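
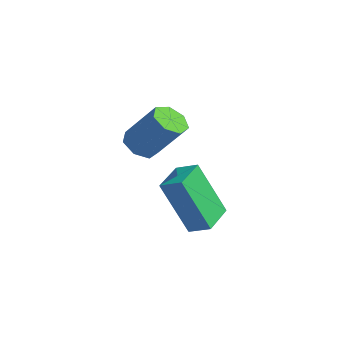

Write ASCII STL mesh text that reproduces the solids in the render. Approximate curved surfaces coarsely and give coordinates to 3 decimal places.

solid 
facet normal -0.606 -0.695 -0.387
outer loop
vertex -1.108 -3.74 -0.973
vertex -2.088 -2.984 -0.797
vertex -0.817 -2.912 -2.913
endloop
endfacet
facet normal 0.784 -0.605 -0.141
outer loop
vertex -0.332 -2.356 -2.603
vertex -1.108 -3.74 -0.973
vertex -0.817 -2.912 -2.913
endloop
endfacet
facet normal -0.605 -0.695 -0.387
outer loop
vertex -0.817 -2.912 -2.913
vertex -2.088 -2.984 -0.797
vertex -1.797 -2.156 -2.738
endloop
endfacet
facet normal 0.137 0.389 -0.911
outer loop
vertex -1.797 -2.156 -2.738
vertex -0.332 -2.356 -2.603
vertex -0.817 -2.912 -2.913
endloop
endfacet
facet normal -0.136 -0.389 0.911
outer loop
vertex -1.108 -3.74 -0.973
vertex -1.603 -2.428 -0.487
vertex -2.088 -2.984 -0.797
endloop
endfacet
facet normal 0.784 -0.605 -0.141
outer loop
vertex -0.623 -3.184 -0.662
vertex -1.108 -3.74 -0.973
vertex -0.332 -2.356 -2.603
endloop
endfacet
facet normal -0.138 -0.389 0.911
outer loop
vertex -0.623 -3.184 -0.662
vertex -1.603 -2.428 -0.487
vertex -1.108 -3.74 -0.973
endloop
endfacet
facet normal -0.784 0.605 0.141
outer loop
vertex -2.088 -2.984 -0.797
vertex -1.603 -2.428 -0.487
vertex -1.797 -2.156 -2.738
endloop
endfacet
facet normal 0.137 0.390 -0.911
outer loop
vertex -1.312 -1.6 -2.427
vertex -0.332 -2.356 -2.603
vertex -1.797 -2.156 -2.738
endloop
endfacet
facet normal -0.784 0.605 0.141
outer loop
vertex -1.797 -2.156 -2.738
vertex -1.603 -2.428 -0.487
vertex -1.312 -1.6 -2.427
endloop
endfacet
facet normal 0.606 0.695 0.387
outer loop
vertex -1.312 -1.6 -2.427
vertex -0.623 -3.184 -0.662
vertex -0.332 -2.356 -2.603
endloop
endfacet
facet normal 0.605 0.695 0.388
outer loop
vertex -1.603 -2.428 -0.487
vertex -0.623 -3.184 -0.662
vertex -1.312 -1.6 -2.427
endloop
endfacet
facet normal -0.407 -0.481 -0.776
outer loop
vertex -1.356 -4.458 0.348
vertex -1.912 -4.132 0.437
vertex -1.401 -3.97 0.069
endloop
endfacet
facet normal 0.910 -0.139 -0.390
outer loop
vertex -1.356 -4.458 0.348
vertex -1.401 -3.97 0.069
vertex -0.693 -3.674 1.614
endloop
endfacet
facet normal 0.910 -0.139 -0.390
outer loop
vertex -0.693 -3.674 1.614
vertex -1.401 -3.97 0.069
vertex -0.738 -3.186 1.335
endloop
endfacet
facet normal 0.407 0.481 0.776
outer loop
vertex -0.693 -3.674 1.614
vertex -0.738 -3.186 1.335
vertex -1.248 -3.348 1.703
endloop
endfacet
facet normal -0.407 -0.481 -0.777
outer loop
vertex -1.401 -3.97 0.069
vertex -1.912 -4.132 0.437
vertex -1.83 -3.604 0.067
endloop
endfacet
facet normal 0.506 0.589 -0.630
outer loop
vertex -1.401 -3.97 0.069
vertex -1.83 -3.604 0.067
vertex -0.738 -3.186 1.335
endloop
endfacet
facet normal 0.506 0.589 -0.630
outer loop
vertex -0.738 -3.186 1.335
vertex -1.83 -3.604 0.067
vertex -1.167 -2.82 1.333
endloop
endfacet
facet normal 0.407 0.481 0.776
outer loop
vertex -0.738 -3.186 1.335
vertex -1.167 -2.82 1.333
vertex -1.248 -3.348 1.703
endloop
endfacet
facet normal -0.408 -0.481 -0.776
outer loop
vertex -1.83 -3.604 0.067
vertex -1.912 -4.132 0.437
vertex -2.32 -3.636 0.344
endloop
endfacet
facet normal -0.280 0.875 -0.395
outer loop
vertex -1.83 -3.604 0.067
vertex -2.32 -3.636 0.344
vertex -1.167 -2.82 1.333
endloop
endfacet
facet normal -0.279 0.875 -0.397
outer loop
vertex -1.167 -2.82 1.333
vertex -2.32 -3.636 0.344
vertex -1.657 -2.851 1.609
endloop
endfacet
facet normal 0.407 0.482 0.776
outer loop
vertex -1.167 -2.82 1.333
vertex -1.657 -2.851 1.609
vertex -1.248 -3.348 1.703
endloop
endfacet
facet normal -0.408 -0.481 -0.776
outer loop
vertex -2.32 -3.636 0.344
vertex -1.912 -4.132 0.437
vertex -2.503 -4.041 0.691
endloop
endfacet
facet normal -0.854 0.502 0.136
outer loop
vertex -2.32 -3.636 0.344
vertex -2.503 -4.041 0.691
vertex -1.657 -2.851 1.609
endloop
endfacet
facet normal -0.854 0.502 0.137
outer loop
vertex -1.657 -2.851 1.609
vertex -2.503 -4.041 0.691
vertex -1.84 -3.257 1.956
endloop
endfacet
facet normal 0.406 0.481 0.777
outer loop
vertex -1.657 -2.851 1.609
vertex -1.84 -3.257 1.956
vertex -1.248 -3.348 1.703
endloop
endfacet
facet normal -0.408 -0.482 -0.776
outer loop
vertex -2.503 -4.041 0.691
vertex -1.912 -4.132 0.437
vertex -2.24 -4.515 0.847
endloop
endfacet
facet normal -0.786 -0.249 0.566
outer loop
vertex -2.503 -4.041 0.691
vertex -2.24 -4.515 0.847
vertex -1.84 -3.257 1.956
endloop
endfacet
facet normal -0.786 -0.249 0.566
outer loop
vertex -1.84 -3.257 1.956
vertex -2.24 -4.515 0.847
vertex -1.577 -3.731 2.112
endloop
endfacet
facet normal 0.406 0.481 0.777
outer loop
vertex -1.84 -3.257 1.956
vertex -1.577 -3.731 2.112
vertex -1.248 -3.348 1.703
endloop
endfacet
facet normal -0.408 -0.481 -0.776
outer loop
vertex -2.24 -4.515 0.847
vertex -1.912 -4.132 0.437
vertex -1.73 -4.701 0.694
endloop
endfacet
facet normal -0.126 -0.812 0.569
outer loop
vertex -2.24 -4.515 0.847
vertex -1.73 -4.701 0.694
vertex -1.577 -3.731 2.112
endloop
endfacet
facet normal -0.125 -0.813 0.569
outer loop
vertex -1.577 -3.731 2.112
vertex -1.73 -4.701 0.694
vertex -1.067 -3.916 1.96
endloop
endfacet
facet normal 0.406 0.481 0.777
outer loop
vertex -1.577 -3.731 2.112
vertex -1.067 -3.916 1.96
vertex -1.248 -3.348 1.703
endloop
endfacet
facet normal -0.406 -0.481 -0.777
outer loop
vertex -1.73 -4.701 0.694
vertex -1.912 -4.132 0.437
vertex -1.356 -4.458 0.348
endloop
endfacet
facet normal 0.629 -0.764 0.144
outer loop
vertex -1.73 -4.701 0.694
vertex -1.356 -4.458 0.348
vertex -1.067 -3.916 1.96
endloop
endfacet
facet normal 0.628 -0.764 0.144
outer loop
vertex -1.067 -3.916 1.96
vertex -1.356 -4.458 0.348
vertex -0.693 -3.674 1.614
endloop
endfacet
facet normal 0.407 0.481 0.776
outer loop
vertex -1.067 -3.916 1.96
vertex -0.693 -3.674 1.614
vertex -1.248 -3.348 1.703
endloop
endfacet

endsolid


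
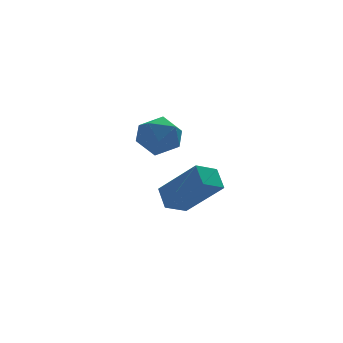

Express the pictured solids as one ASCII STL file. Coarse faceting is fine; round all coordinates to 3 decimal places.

solid 
facet normal 0.004 0.869 0.495
outer loop
vertex -1.504 1.564 2.254
vertex -2.317 1.338 2.658
vertex -1.51 1.101 3.067
endloop
endfacet
facet normal 0.669 0.643 0.371
outer loop
vertex -1.504 1.564 2.254
vertex -1.51 1.101 3.067
vertex -0.905 0.859 2.396
endloop
endfacet
facet normal 0.750 0.570 -0.335
outer loop
vertex -1.504 1.564 2.254
vertex -0.905 0.859 2.396
vertex -1.339 0.946 1.571
endloop
endfacet
facet normal 0.136 0.751 -0.647
outer loop
vertex -1.504 1.564 2.254
vertex -1.339 0.946 1.571
vertex -2.211 1.243 1.733
endloop
endfacet
facet normal -0.326 0.936 -0.134
outer loop
vertex -1.504 1.564 2.254
vertex -2.211 1.243 1.733
vertex -2.317 1.338 2.658
endloop
endfacet
facet normal 0.742 -0.001 0.670
outer loop
vertex -0.905 0.859 2.396
vertex -1.51 1.101 3.067
vertex -1.349 0.197 2.887
endloop
endfacet
facet normal -0.333 0.365 0.869
outer loop
vertex -1.51 1.101 3.067
vertex -2.317 1.338 2.658
vertex -2.221 0.494 3.049
endloop
endfacet
facet normal -0.869 0.473 -0.148
outer loop
vertex -2.317 1.338 2.658
vertex -2.211 1.243 1.733
vertex -2.655 0.581 2.224
endloop
endfacet
facet normal -0.123 0.173 -0.977
outer loop
vertex -2.211 1.243 1.733
vertex -1.339 0.946 1.571
vertex -2.05 0.339 1.553
endloop
endfacet
facet normal 0.873 -0.119 -0.472
outer loop
vertex -1.339 0.946 1.571
vertex -0.905 0.859 2.396
vertex -1.243 0.102 1.962
endloop
endfacet
facet normal -0.136 -0.751 0.647
outer loop
vertex -2.056 -0.124 2.366
vertex -1.349 0.197 2.887
vertex -2.221 0.494 3.049
endloop
endfacet
facet normal -0.750 -0.570 0.335
outer loop
vertex -2.056 -0.124 2.366
vertex -2.221 0.494 3.049
vertex -2.655 0.581 2.224
endloop
endfacet
facet normal -0.669 -0.643 -0.371
outer loop
vertex -2.056 -0.124 2.366
vertex -2.655 0.581 2.224
vertex -2.05 0.339 1.553
endloop
endfacet
facet normal -0.004 -0.869 -0.495
outer loop
vertex -2.056 -0.124 2.366
vertex -2.05 0.339 1.553
vertex -1.243 0.102 1.962
endloop
endfacet
facet normal 0.326 -0.936 0.134
outer loop
vertex -2.056 -0.124 2.366
vertex -1.243 0.102 1.962
vertex -1.349 0.197 2.887
endloop
endfacet
facet normal 0.123 -0.173 0.977
outer loop
vertex -2.221 0.494 3.049
vertex -1.349 0.197 2.887
vertex -1.51 1.101 3.067
endloop
endfacet
facet normal -0.873 0.119 0.472
outer loop
vertex -2.655 0.581 2.224
vertex -2.221 0.494 3.049
vertex -2.317 1.338 2.658
endloop
endfacet
facet normal -0.742 0.001 -0.670
outer loop
vertex -2.05 0.339 1.553
vertex -2.655 0.581 2.224
vertex -2.211 1.243 1.733
endloop
endfacet
facet normal 0.333 -0.365 -0.869
outer loop
vertex -1.243 0.102 1.962
vertex -2.05 0.339 1.553
vertex -1.339 0.946 1.571
endloop
endfacet
facet normal 0.869 -0.473 0.148
outer loop
vertex -1.349 0.197 2.887
vertex -1.243 0.102 1.962
vertex -0.905 0.859 2.396
endloop
endfacet
facet normal -0.501 0.517 -0.694
outer loop
vertex -0.67 3.555 -2.495
vertex -0.664 4.391 -1.876
vertex 0.256 3.87 -2.929
endloop
endfacet
facet normal -0.005 -0.804 -0.595
outer loop
vertex 1.344 2.749 -1.424
vertex -0.67 3.555 -2.495
vertex 0.256 3.87 -2.929
endloop
endfacet
facet normal -0.502 0.517 -0.694
outer loop
vertex 0.256 3.87 -2.929
vertex -0.664 4.391 -1.876
vertex 0.262 4.706 -2.311
endloop
endfacet
facet normal 0.865 0.294 -0.406
outer loop
vertex 0.262 4.706 -2.311
vertex 1.344 2.749 -1.424
vertex 0.256 3.87 -2.929
endloop
endfacet
facet normal -0.865 -0.294 0.406
outer loop
vertex -0.67 3.555 -2.495
vertex 0.424 3.27 -0.371
vertex -0.664 4.391 -1.876
endloop
endfacet
facet normal -0.006 -0.804 -0.594
outer loop
vertex 0.418 2.434 -0.989
vertex -0.67 3.555 -2.495
vertex 1.344 2.749 -1.424
endloop
endfacet
facet normal -0.865 -0.294 0.406
outer loop
vertex 0.418 2.434 -0.989
vertex 0.424 3.27 -0.371
vertex -0.67 3.555 -2.495
endloop
endfacet
facet normal 0.006 0.804 0.595
outer loop
vertex -0.664 4.391 -1.876
vertex 0.424 3.27 -0.371
vertex 0.262 4.706 -2.311
endloop
endfacet
facet normal 0.865 0.294 -0.406
outer loop
vertex 1.35 3.585 -0.805
vertex 1.344 2.749 -1.424
vertex 0.262 4.706 -2.311
endloop
endfacet
facet normal 0.005 0.804 0.595
outer loop
vertex 0.262 4.706 -2.311
vertex 0.424 3.27 -0.371
vertex 1.35 3.585 -0.805
endloop
endfacet
facet normal 0.502 -0.517 0.693
outer loop
vertex 1.35 3.585 -0.805
vertex 0.418 2.434 -0.989
vertex 1.344 2.749 -1.424
endloop
endfacet
facet normal 0.501 -0.517 0.694
outer loop
vertex 0.424 3.27 -0.371
vertex 0.418 2.434 -0.989
vertex 1.35 3.585 -0.805
endloop
endfacet

endsolid


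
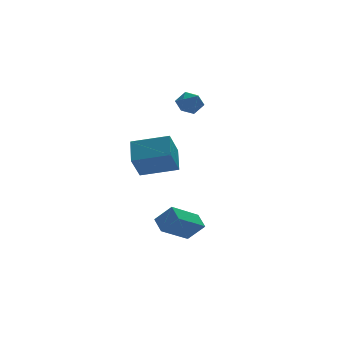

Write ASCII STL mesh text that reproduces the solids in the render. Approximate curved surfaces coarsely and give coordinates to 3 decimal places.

solid 
facet normal -0.810 -0.286 0.511
outer loop
vertex -0.754 -3.892 -3.185
vertex -0.779 -2.977 -2.712
vertex -1.527 -3.417 -4.144
endloop
endfacet
facet normal 0.023 -0.888 -0.459
outer loop
vertex 0.159 -2.823 -5.208
vertex -0.754 -3.892 -3.185
vertex -1.527 -3.417 -4.144
endloop
endfacet
facet normal -0.811 -0.286 0.511
outer loop
vertex -1.527 -3.417 -4.144
vertex -0.779 -2.977 -2.712
vertex -1.551 -2.502 -3.671
endloop
endfacet
facet normal -0.585 0.360 -0.726
outer loop
vertex -1.551 -2.502 -3.671
vertex 0.159 -2.823 -5.208
vertex -1.527 -3.417 -4.144
endloop
endfacet
facet normal 0.585 -0.360 0.727
outer loop
vertex -0.754 -3.892 -3.185
vertex 0.907 -2.383 -3.776
vertex -0.779 -2.977 -2.712
endloop
endfacet
facet normal 0.023 -0.888 -0.459
outer loop
vertex 0.931 -3.298 -4.249
vertex -0.754 -3.892 -3.185
vertex 0.159 -2.823 -5.208
endloop
endfacet
facet normal 0.586 -0.360 0.726
outer loop
vertex 0.931 -3.298 -4.249
vertex 0.907 -2.383 -3.776
vertex -0.754 -3.892 -3.185
endloop
endfacet
facet normal -0.023 0.888 0.459
outer loop
vertex -0.779 -2.977 -2.712
vertex 0.907 -2.383 -3.776
vertex -1.551 -2.502 -3.671
endloop
endfacet
facet normal -0.586 0.360 -0.727
outer loop
vertex 0.134 -1.908 -4.735
vertex 0.159 -2.823 -5.208
vertex -1.551 -2.502 -3.671
endloop
endfacet
facet normal -0.023 0.888 0.459
outer loop
vertex -1.551 -2.502 -3.671
vertex 0.907 -2.383 -3.776
vertex 0.134 -1.908 -4.735
endloop
endfacet
facet normal 0.811 0.286 -0.511
outer loop
vertex 0.134 -1.908 -4.735
vertex 0.931 -3.298 -4.249
vertex 0.159 -2.823 -5.208
endloop
endfacet
facet normal 0.810 0.286 -0.512
outer loop
vertex 0.907 -2.383 -3.776
vertex 0.931 -3.298 -4.249
vertex 0.134 -1.908 -4.735
endloop
endfacet
facet normal -0.426 -0.401 0.811
outer loop
vertex 0.207 -0.098 1.198
vertex -1.634 0.85 0.699
vertex -0.23 -1.411 0.319
endloop
endfacet
facet normal 0.864 -0.445 0.234
outer loop
vertex 0.494 -0.73 -1.059
vertex 0.207 -0.098 1.198
vertex -0.23 -1.411 0.319
endloop
endfacet
facet normal -0.426 -0.401 0.811
outer loop
vertex -0.23 -1.411 0.319
vertex -1.634 0.85 0.699
vertex -2.072 -0.464 -0.18
endloop
endfacet
facet normal -0.267 -0.801 -0.536
outer loop
vertex -2.072 -0.464 -0.18
vertex 0.494 -0.73 -1.059
vertex -0.23 -1.411 0.319
endloop
endfacet
facet normal 0.267 0.801 0.536
outer loop
vertex 0.207 -0.098 1.198
vertex -0.91 1.531 -0.679
vertex -1.634 0.85 0.699
endloop
endfacet
facet normal 0.864 -0.445 0.235
outer loop
vertex 0.932 0.584 -0.18
vertex 0.207 -0.098 1.198
vertex 0.494 -0.73 -1.059
endloop
endfacet
facet normal 0.266 0.801 0.536
outer loop
vertex 0.932 0.584 -0.18
vertex -0.91 1.531 -0.679
vertex 0.207 -0.098 1.198
endloop
endfacet
facet normal -0.864 0.445 -0.234
outer loop
vertex -1.634 0.85 0.699
vertex -0.91 1.531 -0.679
vertex -2.072 -0.464 -0.18
endloop
endfacet
facet normal -0.267 -0.801 -0.537
outer loop
vertex -1.347 0.218 -1.558
vertex 0.494 -0.73 -1.059
vertex -2.072 -0.464 -0.18
endloop
endfacet
facet normal -0.864 0.445 -0.235
outer loop
vertex -2.072 -0.464 -0.18
vertex -0.91 1.531 -0.679
vertex -1.347 0.218 -1.558
endloop
endfacet
facet normal 0.426 0.401 -0.811
outer loop
vertex -1.347 0.218 -1.558
vertex 0.932 0.584 -0.18
vertex 0.494 -0.73 -1.059
endloop
endfacet
facet normal 0.426 0.401 -0.811
outer loop
vertex -0.91 1.531 -0.679
vertex 0.932 0.584 -0.18
vertex -1.347 0.218 -1.558
endloop
endfacet
facet normal 0.251 0.740 0.624
outer loop
vertex 1.995 2.416 2.886
vertex 1.863 1.914 3.534
vertex 2.616 1.953 3.185
endloop
endfacet
facet normal 0.597 0.802 0.003
outer loop
vertex 1.995 2.416 2.886
vertex 2.616 1.953 3.185
vertex 2.515 2.031 2.365
endloop
endfacet
facet normal 0.111 0.849 -0.517
outer loop
vertex 1.995 2.416 2.886
vertex 2.515 2.031 2.365
vertex 1.699 2.041 2.206
endloop
endfacet
facet normal -0.535 0.816 -0.217
outer loop
vertex 1.995 2.416 2.886
vertex 1.699 2.041 2.206
vertex 1.296 1.969 2.929
endloop
endfacet
facet normal -0.449 0.748 0.488
outer loop
vertex 1.995 2.416 2.886
vertex 1.296 1.969 2.929
vertex 1.863 1.914 3.534
endloop
endfacet
facet normal 0.974 0.204 -0.100
outer loop
vertex 2.515 2.031 2.365
vertex 2.616 1.953 3.185
vertex 2.704 1.291 2.691
endloop
endfacet
facet normal 0.414 0.105 0.904
outer loop
vertex 2.616 1.953 3.185
vertex 1.863 1.914 3.534
vertex 2.301 1.219 3.414
endloop
endfacet
facet normal -0.719 0.118 0.685
outer loop
vertex 1.863 1.914 3.534
vertex 1.296 1.969 2.929
vertex 1.485 1.229 3.255
endloop
endfacet
facet normal -0.860 0.227 -0.457
outer loop
vertex 1.296 1.969 2.929
vertex 1.699 2.041 2.206
vertex 1.384 1.307 2.435
endloop
endfacet
facet normal 0.187 0.280 -0.942
outer loop
vertex 1.699 2.041 2.206
vertex 2.515 2.031 2.365
vertex 2.137 1.346 2.086
endloop
endfacet
facet normal 0.535 -0.816 0.217
outer loop
vertex 2.005 0.844 2.734
vertex 2.704 1.291 2.691
vertex 2.301 1.219 3.414
endloop
endfacet
facet normal -0.111 -0.849 0.517
outer loop
vertex 2.005 0.844 2.734
vertex 2.301 1.219 3.414
vertex 1.485 1.229 3.255
endloop
endfacet
facet normal -0.597 -0.802 -0.003
outer loop
vertex 2.005 0.844 2.734
vertex 1.485 1.229 3.255
vertex 1.384 1.307 2.435
endloop
endfacet
facet normal -0.251 -0.740 -0.624
outer loop
vertex 2.005 0.844 2.734
vertex 1.384 1.307 2.435
vertex 2.137 1.346 2.086
endloop
endfacet
facet normal 0.449 -0.748 -0.488
outer loop
vertex 2.005 0.844 2.734
vertex 2.137 1.346 2.086
vertex 2.704 1.291 2.691
endloop
endfacet
facet normal 0.860 -0.227 0.457
outer loop
vertex 2.301 1.219 3.414
vertex 2.704 1.291 2.691
vertex 2.616 1.953 3.185
endloop
endfacet
facet normal -0.187 -0.280 0.942
outer loop
vertex 1.485 1.229 3.255
vertex 2.301 1.219 3.414
vertex 1.863 1.914 3.534
endloop
endfacet
facet normal -0.974 -0.204 0.100
outer loop
vertex 1.384 1.307 2.435
vertex 1.485 1.229 3.255
vertex 1.296 1.969 2.929
endloop
endfacet
facet normal -0.414 -0.105 -0.904
outer loop
vertex 2.137 1.346 2.086
vertex 1.384 1.307 2.435
vertex 1.699 2.041 2.206
endloop
endfacet
facet normal 0.719 -0.118 -0.685
outer loop
vertex 2.704 1.291 2.691
vertex 2.137 1.346 2.086
vertex 2.515 2.031 2.365
endloop
endfacet

endsolid


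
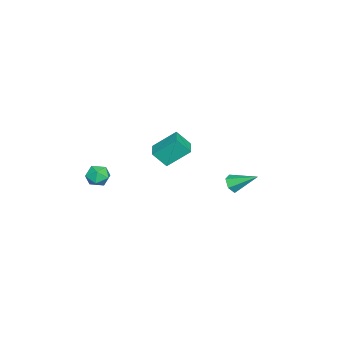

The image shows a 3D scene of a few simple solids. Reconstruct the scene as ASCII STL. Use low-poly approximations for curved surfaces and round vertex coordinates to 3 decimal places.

solid 
facet normal -0.038 -0.860 -0.508
outer loop
vertex -2.185 1.656 -2.179
vertex -2.395 1.905 -2.585
vertex -1.879 1.86 -2.547
endloop
endfacet
facet normal 0.779 -0.038 0.627
outer loop
vertex -2.185 1.656 -2.179
vertex -1.879 1.86 -2.547
vertex -2.345 3.075 -1.895
endloop
endfacet
facet normal -0.038 -0.861 -0.507
outer loop
vertex -1.879 1.86 -2.547
vertex -2.395 1.905 -2.585
vertex -2.089 2.108 -2.953
endloop
endfacet
facet normal 0.879 0.438 -0.187
outer loop
vertex -1.879 1.86 -2.547
vertex -2.089 2.108 -2.953
vertex -2.345 3.075 -1.895
endloop
endfacet
facet normal -0.038 -0.861 -0.507
outer loop
vertex -2.089 2.108 -2.953
vertex -2.395 1.905 -2.585
vertex -2.606 2.153 -2.991
endloop
endfacet
facet normal 0.113 0.747 -0.655
outer loop
vertex -2.089 2.108 -2.953
vertex -2.606 2.153 -2.991
vertex -2.345 3.075 -1.895
endloop
endfacet
facet normal -0.036 -0.861 -0.507
outer loop
vertex -2.606 2.153 -2.991
vertex -2.395 1.905 -2.585
vertex -2.912 1.949 -2.623
endloop
endfacet
facet normal -0.755 0.579 -0.307
outer loop
vertex -2.606 2.153 -2.991
vertex -2.912 1.949 -2.623
vertex -2.345 3.075 -1.895
endloop
endfacet
facet normal -0.036 -0.861 -0.507
outer loop
vertex -2.912 1.949 -2.623
vertex -2.395 1.905 -2.585
vertex -2.702 1.701 -2.217
endloop
endfacet
facet normal -0.856 0.104 0.506
outer loop
vertex -2.912 1.949 -2.623
vertex -2.702 1.701 -2.217
vertex -2.345 3.075 -1.895
endloop
endfacet
facet normal -0.038 -0.860 -0.508
outer loop
vertex -2.702 1.701 -2.217
vertex -2.395 1.905 -2.585
vertex -2.185 1.656 -2.179
endloop
endfacet
facet normal -0.089 -0.205 0.975
outer loop
vertex -2.702 1.701 -2.217
vertex -2.185 1.656 -2.179
vertex -2.345 3.075 -1.895
endloop
endfacet
facet normal -0.961 -0.275 -0.025
outer loop
vertex -4.283 -1.195 -0.815
vertex -4.444 -0.562 -1.585
vertex -3.96 -2.237 -1.739
endloop
endfacet
facet normal 0.159 -0.627 0.763
outer loop
vertex -3.056 -1.978 -1.715
vertex -4.283 -1.195 -0.815
vertex -3.96 -2.237 -1.739
endloop
endfacet
facet normal -0.961 -0.275 -0.027
outer loop
vertex -3.96 -2.237 -1.739
vertex -4.444 -0.562 -1.585
vertex -4.12 -1.604 -2.509
endloop
endfacet
facet normal 0.226 -0.729 -0.646
outer loop
vertex -4.12 -1.604 -2.509
vertex -3.056 -1.978 -1.715
vertex -3.96 -2.237 -1.739
endloop
endfacet
facet normal -0.226 0.729 0.646
outer loop
vertex -4.283 -1.195 -0.815
vertex -3.54 -0.303 -1.561
vertex -4.444 -0.562 -1.585
endloop
endfacet
facet normal 0.159 -0.627 0.763
outer loop
vertex -3.38 -0.936 -0.791
vertex -4.283 -1.195 -0.815
vertex -3.056 -1.978 -1.715
endloop
endfacet
facet normal -0.226 0.729 0.646
outer loop
vertex -3.38 -0.936 -0.791
vertex -3.54 -0.303 -1.561
vertex -4.283 -1.195 -0.815
endloop
endfacet
facet normal -0.159 0.627 -0.763
outer loop
vertex -4.444 -0.562 -1.585
vertex -3.54 -0.303 -1.561
vertex -4.12 -1.604 -2.509
endloop
endfacet
facet normal 0.226 -0.729 -0.646
outer loop
vertex -3.217 -1.345 -2.485
vertex -3.056 -1.978 -1.715
vertex -4.12 -1.604 -2.509
endloop
endfacet
facet normal -0.160 0.627 -0.763
outer loop
vertex -4.12 -1.604 -2.509
vertex -3.54 -0.303 -1.561
vertex -3.217 -1.345 -2.485
endloop
endfacet
facet normal 0.961 0.276 0.026
outer loop
vertex -3.217 -1.345 -2.485
vertex -3.38 -0.936 -0.791
vertex -3.056 -1.978 -1.715
endloop
endfacet
facet normal 0.961 0.275 0.026
outer loop
vertex -3.54 -0.303 -1.561
vertex -3.38 -0.936 -0.791
vertex -3.217 -1.345 -2.485
endloop
endfacet
facet normal -0.277 0.916 0.289
outer loop
vertex -1.194 -3.355 -2.223
vertex -1.039 -3.499 -1.618
vertex -0.6 -3.243 -2.009
endloop
endfacet
facet normal -0.036 0.923 -0.382
outer loop
vertex -1.194 -3.355 -2.223
vertex -0.6 -3.243 -2.009
vertex -0.689 -3.489 -2.595
endloop
endfacet
facet normal -0.438 0.473 -0.765
outer loop
vertex -1.194 -3.355 -2.223
vertex -0.689 -3.489 -2.595
vertex -1.183 -3.898 -2.565
endloop
endfacet
facet normal -0.925 0.188 -0.329
outer loop
vertex -1.194 -3.355 -2.223
vertex -1.183 -3.898 -2.565
vertex -1.399 -3.904 -1.961
endloop
endfacet
facet normal -0.826 0.462 0.322
outer loop
vertex -1.194 -3.355 -2.223
vertex -1.399 -3.904 -1.961
vertex -1.039 -3.499 -1.618
endloop
endfacet
facet normal 0.632 0.675 -0.380
outer loop
vertex -0.689 -3.489 -2.595
vertex -0.6 -3.243 -2.009
vertex -0.221 -3.716 -2.219
endloop
endfacet
facet normal 0.243 0.664 0.707
outer loop
vertex -0.6 -3.243 -2.009
vertex -1.039 -3.499 -1.618
vertex -0.437 -3.722 -1.615
endloop
endfacet
facet normal -0.645 -0.071 0.761
outer loop
vertex -1.039 -3.499 -1.618
vertex -1.399 -3.904 -1.961
vertex -0.931 -4.131 -1.585
endloop
endfacet
facet normal -0.805 -0.515 -0.293
outer loop
vertex -1.399 -3.904 -1.961
vertex -1.183 -3.898 -2.565
vertex -1.02 -4.377 -2.171
endloop
endfacet
facet normal -0.015 -0.055 -0.998
outer loop
vertex -1.183 -3.898 -2.565
vertex -0.689 -3.489 -2.595
vertex -0.581 -4.121 -2.562
endloop
endfacet
facet normal 0.925 -0.188 0.329
outer loop
vertex -0.426 -4.265 -1.957
vertex -0.221 -3.716 -2.219
vertex -0.437 -3.722 -1.615
endloop
endfacet
facet normal 0.438 -0.473 0.765
outer loop
vertex -0.426 -4.265 -1.957
vertex -0.437 -3.722 -1.615
vertex -0.931 -4.131 -1.585
endloop
endfacet
facet normal 0.036 -0.923 0.382
outer loop
vertex -0.426 -4.265 -1.957
vertex -0.931 -4.131 -1.585
vertex -1.02 -4.377 -2.171
endloop
endfacet
facet normal 0.277 -0.916 -0.289
outer loop
vertex -0.426 -4.265 -1.957
vertex -1.02 -4.377 -2.171
vertex -0.581 -4.121 -2.562
endloop
endfacet
facet normal 0.826 -0.462 -0.322
outer loop
vertex -0.426 -4.265 -1.957
vertex -0.581 -4.121 -2.562
vertex -0.221 -3.716 -2.219
endloop
endfacet
facet normal 0.805 0.515 0.293
outer loop
vertex -0.437 -3.722 -1.615
vertex -0.221 -3.716 -2.219
vertex -0.6 -3.243 -2.009
endloop
endfacet
facet normal 0.015 0.055 0.998
outer loop
vertex -0.931 -4.131 -1.585
vertex -0.437 -3.722 -1.615
vertex -1.039 -3.499 -1.618
endloop
endfacet
facet normal -0.632 -0.675 0.380
outer loop
vertex -1.02 -4.377 -2.171
vertex -0.931 -4.131 -1.585
vertex -1.399 -3.904 -1.961
endloop
endfacet
facet normal -0.243 -0.664 -0.707
outer loop
vertex -0.581 -4.121 -2.562
vertex -1.02 -4.377 -2.171
vertex -1.183 -3.898 -2.565
endloop
endfacet
facet normal 0.645 0.071 -0.761
outer loop
vertex -0.221 -3.716 -2.219
vertex -0.581 -4.121 -2.562
vertex -0.689 -3.489 -2.595
endloop
endfacet

endsolid


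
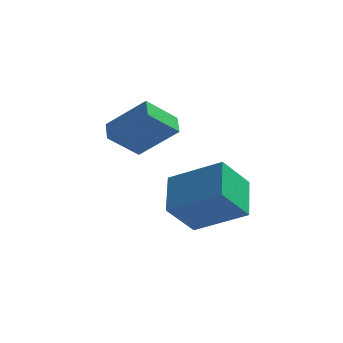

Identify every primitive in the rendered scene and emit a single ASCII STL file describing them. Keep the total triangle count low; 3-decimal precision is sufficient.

solid 
facet normal -0.763 0.052 -0.645
outer loop
vertex -4.3 -0.636 -0.577
vertex -4.568 0.09 -0.202
vertex -3.45 0.165 -1.518
endloop
endfacet
facet normal 0.312 -0.844 -0.436
outer loop
vertex -2.032 0.07 -0.318
vertex -4.3 -0.636 -0.577
vertex -3.45 0.165 -1.518
endloop
endfacet
facet normal -0.763 0.052 -0.645
outer loop
vertex -3.45 0.165 -1.518
vertex -4.568 0.09 -0.202
vertex -3.718 0.891 -1.143
endloop
endfacet
facet normal 0.567 0.533 -0.628
outer loop
vertex -3.718 0.891 -1.143
vertex -2.032 0.07 -0.318
vertex -3.45 0.165 -1.518
endloop
endfacet
facet normal -0.567 -0.533 0.628
outer loop
vertex -4.3 -0.636 -0.577
vertex -3.15 -0.005 0.998
vertex -4.568 0.09 -0.202
endloop
endfacet
facet normal 0.312 -0.844 -0.436
outer loop
vertex -2.882 -0.731 0.623
vertex -4.3 -0.636 -0.577
vertex -2.032 0.07 -0.318
endloop
endfacet
facet normal -0.567 -0.533 0.628
outer loop
vertex -2.882 -0.731 0.623
vertex -3.15 -0.005 0.998
vertex -4.3 -0.636 -0.577
endloop
endfacet
facet normal -0.312 0.844 0.436
outer loop
vertex -4.568 0.09 -0.202
vertex -3.15 -0.005 0.998
vertex -3.718 0.891 -1.143
endloop
endfacet
facet normal 0.567 0.533 -0.628
outer loop
vertex -2.3 0.796 0.057
vertex -2.032 0.07 -0.318
vertex -3.718 0.891 -1.143
endloop
endfacet
facet normal -0.312 0.844 0.436
outer loop
vertex -3.718 0.891 -1.143
vertex -3.15 -0.005 0.998
vertex -2.3 0.796 0.057
endloop
endfacet
facet normal 0.763 -0.052 0.645
outer loop
vertex -2.3 0.796 0.057
vertex -2.882 -0.731 0.623
vertex -2.032 0.07 -0.318
endloop
endfacet
facet normal 0.763 -0.052 0.645
outer loop
vertex -3.15 -0.005 0.998
vertex -2.882 -0.731 0.623
vertex -2.3 0.796 0.057
endloop
endfacet
facet normal -0.421 -0.558 0.715
outer loop
vertex -0.489 -0.254 -1.435
vertex -2.388 -0.059 -2.401
vertex -0.167 -1.682 -2.359
endloop
endfacet
facet normal 0.888 -0.092 0.451
outer loop
vertex 0.528 -0.761 -3.539
vertex -0.489 -0.254 -1.435
vertex -0.167 -1.682 -2.359
endloop
endfacet
facet normal -0.421 -0.558 0.715
outer loop
vertex -0.167 -1.682 -2.359
vertex -2.388 -0.059 -2.401
vertex -2.066 -1.486 -3.324
endloop
endfacet
facet normal 0.186 -0.825 -0.534
outer loop
vertex -2.066 -1.486 -3.324
vertex 0.528 -0.761 -3.539
vertex -0.167 -1.682 -2.359
endloop
endfacet
facet normal -0.187 0.825 0.534
outer loop
vertex -0.489 -0.254 -1.435
vertex -1.693 0.862 -3.581
vertex -2.388 -0.059 -2.401
endloop
endfacet
facet normal 0.888 -0.091 0.451
outer loop
vertex 0.206 0.666 -2.616
vertex -0.489 -0.254 -1.435
vertex 0.528 -0.761 -3.539
endloop
endfacet
facet normal -0.186 0.825 0.533
outer loop
vertex 0.206 0.666 -2.616
vertex -1.693 0.862 -3.581
vertex -0.489 -0.254 -1.435
endloop
endfacet
facet normal -0.888 0.092 -0.451
outer loop
vertex -2.388 -0.059 -2.401
vertex -1.693 0.862 -3.581
vertex -2.066 -1.486 -3.324
endloop
endfacet
facet normal 0.186 -0.825 -0.533
outer loop
vertex -1.371 -0.566 -4.505
vertex 0.528 -0.761 -3.539
vertex -2.066 -1.486 -3.324
endloop
endfacet
facet normal -0.888 0.092 -0.451
outer loop
vertex -2.066 -1.486 -3.324
vertex -1.693 0.862 -3.581
vertex -1.371 -0.566 -4.505
endloop
endfacet
facet normal 0.421 0.558 -0.715
outer loop
vertex -1.371 -0.566 -4.505
vertex 0.206 0.666 -2.616
vertex 0.528 -0.761 -3.539
endloop
endfacet
facet normal 0.421 0.558 -0.715
outer loop
vertex -1.693 0.862 -3.581
vertex 0.206 0.666 -2.616
vertex -1.371 -0.566 -4.505
endloop
endfacet

endsolid


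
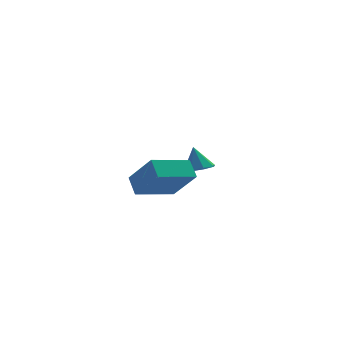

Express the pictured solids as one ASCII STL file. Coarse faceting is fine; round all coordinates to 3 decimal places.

solid 
facet normal -0.902 -0.348 0.256
outer loop
vertex -0.952 -5.011 3.101
vertex -1.088 -4.202 3.723
vertex -1.755 -4.015 1.629
endloop
endfacet
facet normal 0.132 -0.786 -0.604
outer loop
vertex 0.048 -3.318 1.117
vertex -0.952 -5.011 3.101
vertex -1.755 -4.015 1.629
endloop
endfacet
facet normal -0.902 -0.348 0.256
outer loop
vertex -1.755 -4.015 1.629
vertex -1.088 -4.202 3.723
vertex -1.891 -3.206 2.251
endloop
endfacet
facet normal -0.412 0.511 -0.755
outer loop
vertex -1.891 -3.206 2.251
vertex 0.048 -3.318 1.117
vertex -1.755 -4.015 1.629
endloop
endfacet
facet normal 0.412 -0.511 0.755
outer loop
vertex -0.952 -5.011 3.101
vertex 0.715 -3.505 3.211
vertex -1.088 -4.202 3.723
endloop
endfacet
facet normal 0.132 -0.786 -0.604
outer loop
vertex 0.851 -4.314 2.589
vertex -0.952 -5.011 3.101
vertex 0.048 -3.318 1.117
endloop
endfacet
facet normal 0.412 -0.511 0.755
outer loop
vertex 0.851 -4.314 2.589
vertex 0.715 -3.505 3.211
vertex -0.952 -5.011 3.101
endloop
endfacet
facet normal -0.132 0.786 0.604
outer loop
vertex -1.088 -4.202 3.723
vertex 0.715 -3.505 3.211
vertex -1.891 -3.206 2.251
endloop
endfacet
facet normal -0.412 0.511 -0.755
outer loop
vertex -0.088 -2.509 1.739
vertex 0.048 -3.318 1.117
vertex -1.891 -3.206 2.251
endloop
endfacet
facet normal -0.132 0.786 0.604
outer loop
vertex -1.891 -3.206 2.251
vertex 0.715 -3.505 3.211
vertex -0.088 -2.509 1.739
endloop
endfacet
facet normal 0.902 0.348 -0.256
outer loop
vertex -0.088 -2.509 1.739
vertex 0.851 -4.314 2.589
vertex 0.048 -3.318 1.117
endloop
endfacet
facet normal 0.902 0.348 -0.256
outer loop
vertex 0.715 -3.505 3.211
vertex 0.851 -4.314 2.589
vertex -0.088 -2.509 1.739
endloop
endfacet
facet normal 0.153 -0.346 -0.926
outer loop
vertex 2.696 2.26 -0.028
vertex 2.208 1.667 0.113
vertex 2.131 2.39 -0.17
endloop
endfacet
facet normal 0.173 0.965 0.195
outer loop
vertex 2.696 2.26 -0.028
vertex 2.131 2.39 -0.17
vertex 2.012 2.113 1.307
endloop
endfacet
facet normal 0.152 -0.346 -0.926
outer loop
vertex 2.131 2.39 -0.17
vertex 2.208 1.667 0.113
vertex 1.611 2.098 -0.146
endloop
endfacet
facet normal -0.481 0.868 0.124
outer loop
vertex 2.131 2.39 -0.17
vertex 1.611 2.098 -0.146
vertex 2.012 2.113 1.307
endloop
endfacet
facet normal 0.153 -0.345 -0.926
outer loop
vertex 1.611 2.098 -0.146
vertex 2.208 1.667 0.113
vertex 1.441 1.553 0.029
endloop
endfacet
facet normal -0.900 0.359 0.245
outer loop
vertex 1.611 2.098 -0.146
vertex 1.441 1.553 0.029
vertex 2.012 2.113 1.307
endloop
endfacet
facet normal 0.153 -0.345 -0.926
outer loop
vertex 1.441 1.553 0.029
vertex 2.208 1.667 0.113
vertex 1.721 1.075 0.253
endloop
endfacet
facet normal -0.834 -0.260 0.487
outer loop
vertex 1.441 1.553 0.029
vertex 1.721 1.075 0.253
vertex 2.012 2.113 1.307
endloop
endfacet
facet normal 0.153 -0.345 -0.926
outer loop
vertex 1.721 1.075 0.253
vertex 2.208 1.667 0.113
vertex 2.286 0.944 0.395
endloop
endfacet
facet normal -0.323 -0.628 0.708
outer loop
vertex 1.721 1.075 0.253
vertex 2.286 0.944 0.395
vertex 2.012 2.113 1.307
endloop
endfacet
facet normal 0.152 -0.345 -0.926
outer loop
vertex 2.286 0.944 0.395
vertex 2.208 1.667 0.113
vertex 2.805 1.237 0.371
endloop
endfacet
facet normal 0.335 -0.530 0.779
outer loop
vertex 2.286 0.944 0.395
vertex 2.805 1.237 0.371
vertex 2.012 2.113 1.307
endloop
endfacet
facet normal 0.152 -0.345 -0.926
outer loop
vertex 2.805 1.237 0.371
vertex 2.208 1.667 0.113
vertex 2.975 1.782 0.196
endloop
endfacet
facet normal 0.752 -0.023 0.659
outer loop
vertex 2.805 1.237 0.371
vertex 2.975 1.782 0.196
vertex 2.012 2.113 1.307
endloop
endfacet
facet normal 0.152 -0.345 -0.926
outer loop
vertex 2.975 1.782 0.196
vertex 2.208 1.667 0.113
vertex 2.696 2.26 -0.028
endloop
endfacet
facet normal 0.686 0.596 0.417
outer loop
vertex 2.975 1.782 0.196
vertex 2.696 2.26 -0.028
vertex 2.012 2.113 1.307
endloop
endfacet

endsolid


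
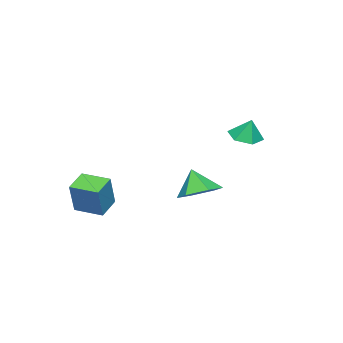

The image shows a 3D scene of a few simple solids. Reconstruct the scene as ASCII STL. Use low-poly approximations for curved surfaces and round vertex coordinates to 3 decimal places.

solid 
facet normal 0.217 0.438 -0.873
outer loop
vertex 4.009 3.183 1.986
vertex 2.936 3.325 1.791
vertex 3.505 4.102 2.322
endloop
endfacet
facet normal 0.600 0.037 0.799
outer loop
vertex 4.009 3.183 1.986
vertex 3.505 4.102 2.322
vertex 2.624 2.695 3.049
endloop
endfacet
facet normal 0.216 0.438 -0.873
outer loop
vertex 3.505 4.102 2.322
vertex 2.936 3.325 1.791
vertex 2.432 4.243 2.127
endloop
endfacet
facet normal -0.091 0.501 0.861
outer loop
vertex 3.505 4.102 2.322
vertex 2.432 4.243 2.127
vertex 2.624 2.695 3.049
endloop
endfacet
facet normal 0.215 0.438 -0.873
outer loop
vertex 2.432 4.243 2.127
vertex 2.936 3.325 1.791
vertex 1.862 3.466 1.597
endloop
endfacet
facet normal -0.809 0.223 0.543
outer loop
vertex 2.432 4.243 2.127
vertex 1.862 3.466 1.597
vertex 2.624 2.695 3.049
endloop
endfacet
facet normal 0.215 0.438 -0.873
outer loop
vertex 1.862 3.466 1.597
vertex 2.936 3.325 1.791
vertex 2.366 2.548 1.261
endloop
endfacet
facet normal -0.838 -0.520 0.164
outer loop
vertex 1.862 3.466 1.597
vertex 2.366 2.548 1.261
vertex 2.624 2.695 3.049
endloop
endfacet
facet normal 0.216 0.437 -0.873
outer loop
vertex 2.366 2.548 1.261
vertex 2.936 3.325 1.791
vertex 3.439 2.406 1.456
endloop
endfacet
facet normal -0.149 -0.984 0.102
outer loop
vertex 2.366 2.548 1.261
vertex 3.439 2.406 1.456
vertex 2.624 2.695 3.049
endloop
endfacet
facet normal 0.216 0.437 -0.873
outer loop
vertex 3.439 2.406 1.456
vertex 2.936 3.325 1.791
vertex 4.009 3.183 1.986
endloop
endfacet
facet normal 0.571 -0.705 0.420
outer loop
vertex 3.439 2.406 1.456
vertex 4.009 3.183 1.986
vertex 2.624 2.695 3.049
endloop
endfacet
facet normal -0.931 -0.054 0.361
outer loop
vertex 2.577 -3.318 1.6
vertex 2.449 -1.796 1.497
vertex 1.901 -3.494 -0.167
endloop
endfacet
facet normal 0.084 -0.994 0.067
outer loop
vertex 3.111 -3.424 -0.637
vertex 2.577 -3.318 1.6
vertex 1.901 -3.494 -0.167
endloop
endfacet
facet normal -0.931 -0.054 0.361
outer loop
vertex 1.901 -3.494 -0.167
vertex 2.449 -1.796 1.497
vertex 1.773 -1.973 -0.27
endloop
endfacet
facet normal -0.356 -0.093 -0.930
outer loop
vertex 1.773 -1.973 -0.27
vertex 3.111 -3.424 -0.637
vertex 1.901 -3.494 -0.167
endloop
endfacet
facet normal 0.356 0.093 0.930
outer loop
vertex 2.577 -3.318 1.6
vertex 3.659 -1.726 1.027
vertex 2.449 -1.796 1.497
endloop
endfacet
facet normal 0.084 -0.994 0.067
outer loop
vertex 3.787 -3.247 1.13
vertex 2.577 -3.318 1.6
vertex 3.111 -3.424 -0.637
endloop
endfacet
facet normal 0.356 0.093 0.930
outer loop
vertex 3.787 -3.247 1.13
vertex 3.659 -1.726 1.027
vertex 2.577 -3.318 1.6
endloop
endfacet
facet normal -0.084 0.994 -0.068
outer loop
vertex 2.449 -1.796 1.497
vertex 3.659 -1.726 1.027
vertex 1.773 -1.973 -0.27
endloop
endfacet
facet normal -0.356 -0.093 -0.930
outer loop
vertex 2.983 -1.902 -0.74
vertex 3.111 -3.424 -0.637
vertex 1.773 -1.973 -0.27
endloop
endfacet
facet normal -0.084 0.994 -0.067
outer loop
vertex 1.773 -1.973 -0.27
vertex 3.659 -1.726 1.027
vertex 2.983 -1.902 -0.74
endloop
endfacet
facet normal 0.931 0.054 -0.361
outer loop
vertex 2.983 -1.902 -0.74
vertex 3.787 -3.247 1.13
vertex 3.111 -3.424 -0.637
endloop
endfacet
facet normal 0.931 0.054 -0.361
outer loop
vertex 3.659 -1.726 1.027
vertex 3.787 -3.247 1.13
vertex 2.983 -1.902 -0.74
endloop
endfacet
facet normal -0.116 -0.326 -0.938
outer loop
vertex -2.546 3.152 3.081
vertex -3.1 2.482 3.382
vertex -3.453 3.298 3.142
endloop
endfacet
facet normal 0.170 0.958 0.232
outer loop
vertex -2.546 3.152 3.081
vertex -3.453 3.298 3.142
vertex -2.96 2.878 4.518
endloop
endfacet
facet normal -0.117 -0.326 -0.938
outer loop
vertex -3.453 3.298 3.142
vertex -3.1 2.482 3.382
vertex -4.007 2.628 3.444
endloop
endfacet
facet normal -0.596 0.683 0.422
outer loop
vertex -3.453 3.298 3.142
vertex -4.007 2.628 3.444
vertex -2.96 2.878 4.518
endloop
endfacet
facet normal -0.117 -0.327 -0.938
outer loop
vertex -4.007 2.628 3.444
vertex -3.1 2.482 3.382
vertex -3.654 1.813 3.684
endloop
endfacet
facet normal -0.702 -0.096 0.706
outer loop
vertex -4.007 2.628 3.444
vertex -3.654 1.813 3.684
vertex -2.96 2.878 4.518
endloop
endfacet
facet normal -0.116 -0.327 -0.938
outer loop
vertex -3.654 1.813 3.684
vertex -3.1 2.482 3.382
vertex -2.748 1.667 3.623
endloop
endfacet
facet normal -0.043 -0.599 0.800
outer loop
vertex -3.654 1.813 3.684
vertex -2.748 1.667 3.623
vertex -2.96 2.878 4.518
endloop
endfacet
facet normal -0.116 -0.327 -0.938
outer loop
vertex -2.748 1.667 3.623
vertex -3.1 2.482 3.382
vertex -2.194 2.337 3.321
endloop
endfacet
facet normal 0.724 -0.324 0.609
outer loop
vertex -2.748 1.667 3.623
vertex -2.194 2.337 3.321
vertex -2.96 2.878 4.518
endloop
endfacet
facet normal -0.115 -0.326 -0.938
outer loop
vertex -2.194 2.337 3.321
vertex -3.1 2.482 3.382
vertex -2.546 3.152 3.081
endloop
endfacet
facet normal 0.829 0.454 0.326
outer loop
vertex -2.194 2.337 3.321
vertex -2.546 3.152 3.081
vertex -2.96 2.878 4.518
endloop
endfacet

endsolid


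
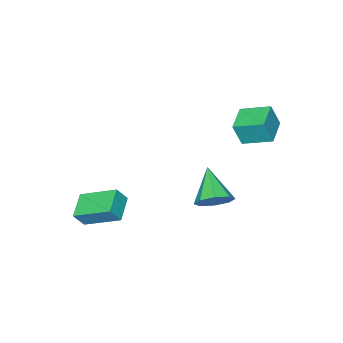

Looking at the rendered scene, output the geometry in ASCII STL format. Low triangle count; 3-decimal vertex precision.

solid 
facet normal -0.845 -0.512 0.156
outer loop
vertex -2.766 1.45 3.741
vertex -3.425 2.679 4.205
vertex -3.122 1.689 2.599
endloop
endfacet
facet normal 0.449 -0.836 -0.315
outer loop
vertex -1.915 2.421 2.375
vertex -2.766 1.45 3.741
vertex -3.122 1.689 2.599
endloop
endfacet
facet normal -0.844 -0.513 0.157
outer loop
vertex -3.122 1.689 2.599
vertex -3.425 2.679 4.205
vertex -3.782 2.918 3.063
endloop
endfacet
facet normal -0.293 0.196 -0.936
outer loop
vertex -3.782 2.918 3.063
vertex -1.915 2.421 2.375
vertex -3.122 1.689 2.599
endloop
endfacet
facet normal 0.293 -0.196 0.936
outer loop
vertex -2.766 1.45 3.741
vertex -2.218 3.411 3.981
vertex -3.425 2.679 4.205
endloop
endfacet
facet normal 0.448 -0.836 -0.315
outer loop
vertex -1.558 2.182 3.517
vertex -2.766 1.45 3.741
vertex -1.915 2.421 2.375
endloop
endfacet
facet normal 0.292 -0.196 0.936
outer loop
vertex -1.558 2.182 3.517
vertex -2.218 3.411 3.981
vertex -2.766 1.45 3.741
endloop
endfacet
facet normal -0.449 0.836 0.315
outer loop
vertex -3.425 2.679 4.205
vertex -2.218 3.411 3.981
vertex -3.782 2.918 3.063
endloop
endfacet
facet normal -0.293 0.196 -0.936
outer loop
vertex -2.574 3.65 2.839
vertex -1.915 2.421 2.375
vertex -3.782 2.918 3.063
endloop
endfacet
facet normal -0.448 0.836 0.315
outer loop
vertex -3.782 2.918 3.063
vertex -2.218 3.411 3.981
vertex -2.574 3.65 2.839
endloop
endfacet
facet normal 0.845 0.512 -0.157
outer loop
vertex -2.574 3.65 2.839
vertex -1.558 2.182 3.517
vertex -1.915 2.421 2.375
endloop
endfacet
facet normal 0.844 0.512 -0.156
outer loop
vertex -2.218 3.411 3.981
vertex -1.558 2.182 3.517
vertex -2.574 3.65 2.839
endloop
endfacet
facet normal 0.425 0.662 -0.618
outer loop
vertex -1.384 1.337 -1.517
vertex -1.802 0.922 -2.249
vertex -2.03 1.618 -1.66
endloop
endfacet
facet normal -0.071 0.319 0.945
outer loop
vertex -1.384 1.337 -1.517
vertex -2.03 1.618 -1.66
vertex -2.638 -0.382 -1.031
endloop
endfacet
facet normal 0.425 0.662 -0.618
outer loop
vertex -2.03 1.618 -1.66
vertex -1.802 0.922 -2.249
vertex -2.543 1.491 -2.149
endloop
endfacet
facet normal -0.682 0.400 0.612
outer loop
vertex -2.03 1.618 -1.66
vertex -2.543 1.491 -2.149
vertex -2.638 -0.382 -1.031
endloop
endfacet
facet normal 0.425 0.662 -0.618
outer loop
vertex -2.543 1.491 -2.149
vertex -1.802 0.922 -2.249
vertex -2.621 1.03 -2.696
endloop
endfacet
facet normal -0.994 0.090 0.066
outer loop
vertex -2.543 1.491 -2.149
vertex -2.621 1.03 -2.696
vertex -2.638 -0.382 -1.031
endloop
endfacet
facet normal 0.425 0.662 -0.618
outer loop
vertex -2.621 1.03 -2.696
vertex -1.802 0.922 -2.249
vertex -2.219 0.506 -2.981
endloop
endfacet
facet normal -0.823 -0.429 -0.372
outer loop
vertex -2.621 1.03 -2.696
vertex -2.219 0.506 -2.981
vertex -2.638 -0.382 -1.031
endloop
endfacet
facet normal 0.425 0.661 -0.618
outer loop
vertex -2.219 0.506 -2.981
vertex -1.802 0.922 -2.249
vertex -1.573 0.225 -2.837
endloop
endfacet
facet normal -0.271 -0.853 -0.447
outer loop
vertex -2.219 0.506 -2.981
vertex -1.573 0.225 -2.837
vertex -2.638 -0.382 -1.031
endloop
endfacet
facet normal 0.425 0.661 -0.618
outer loop
vertex -1.573 0.225 -2.837
vertex -1.802 0.922 -2.249
vertex -1.06 0.352 -2.348
endloop
endfacet
facet normal 0.339 -0.934 -0.114
outer loop
vertex -1.573 0.225 -2.837
vertex -1.06 0.352 -2.348
vertex -2.638 -0.382 -1.031
endloop
endfacet
facet normal 0.425 0.661 -0.619
outer loop
vertex -1.06 0.352 -2.348
vertex -1.802 0.922 -2.249
vertex -0.982 0.813 -1.802
endloop
endfacet
facet normal 0.651 -0.623 0.433
outer loop
vertex -1.06 0.352 -2.348
vertex -0.982 0.813 -1.802
vertex -2.638 -0.382 -1.031
endloop
endfacet
facet normal 0.425 0.662 -0.618
outer loop
vertex -0.982 0.813 -1.802
vertex -1.802 0.922 -2.249
vertex -1.384 1.337 -1.517
endloop
endfacet
facet normal 0.481 -0.105 0.871
outer loop
vertex -0.982 0.813 -1.802
vertex -1.384 1.337 -1.517
vertex -2.638 -0.382 -1.031
endloop
endfacet
facet normal -0.533 0.197 -0.823
outer loop
vertex 2.036 -3.081 -2.512
vertex 1.325 -1.421 -1.655
vertex 3.096 -2.362 -3.026
endloop
endfacet
facet normal 0.356 -0.831 -0.428
outer loop
vertex 3.575 -2.539 -2.285
vertex 2.036 -3.081 -2.512
vertex 3.096 -2.362 -3.026
endloop
endfacet
facet normal -0.533 0.197 -0.823
outer loop
vertex 3.096 -2.362 -3.026
vertex 1.325 -1.421 -1.655
vertex 2.384 -0.701 -2.168
endloop
endfacet
facet normal 0.768 0.521 -0.372
outer loop
vertex 2.384 -0.701 -2.168
vertex 3.575 -2.539 -2.285
vertex 3.096 -2.362 -3.026
endloop
endfacet
facet normal -0.768 -0.521 0.372
outer loop
vertex 2.036 -3.081 -2.512
vertex 1.804 -1.598 -0.914
vertex 1.325 -1.421 -1.655
endloop
endfacet
facet normal 0.356 -0.830 -0.430
outer loop
vertex 2.516 -3.259 -1.772
vertex 2.036 -3.081 -2.512
vertex 3.575 -2.539 -2.285
endloop
endfacet
facet normal -0.768 -0.521 0.373
outer loop
vertex 2.516 -3.259 -1.772
vertex 1.804 -1.598 -0.914
vertex 2.036 -3.081 -2.512
endloop
endfacet
facet normal -0.357 0.830 0.429
outer loop
vertex 1.325 -1.421 -1.655
vertex 1.804 -1.598 -0.914
vertex 2.384 -0.701 -2.168
endloop
endfacet
facet normal 0.768 0.521 -0.373
outer loop
vertex 2.864 -0.879 -1.428
vertex 3.575 -2.539 -2.285
vertex 2.384 -0.701 -2.168
endloop
endfacet
facet normal -0.355 0.830 0.430
outer loop
vertex 2.384 -0.701 -2.168
vertex 1.804 -1.598 -0.914
vertex 2.864 -0.879 -1.428
endloop
endfacet
facet normal 0.533 -0.197 0.823
outer loop
vertex 2.864 -0.879 -1.428
vertex 2.516 -3.259 -1.772
vertex 3.575 -2.539 -2.285
endloop
endfacet
facet normal 0.533 -0.197 0.823
outer loop
vertex 1.804 -1.598 -0.914
vertex 2.516 -3.259 -1.772
vertex 2.864 -0.879 -1.428
endloop
endfacet

endsolid


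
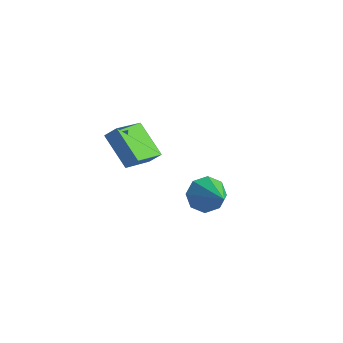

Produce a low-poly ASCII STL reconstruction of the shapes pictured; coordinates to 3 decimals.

solid 
facet normal -0.599 -0.374 -0.708
outer loop
vertex -3.877 1.897 -2.253
vertex -3.992 3.719 -3.117
vertex -2.239 1.455 -3.404
endloop
endfacet
facet normal 0.057 -0.902 0.427
outer loop
vertex -1.748 1.761 -2.823
vertex -3.877 1.897 -2.253
vertex -2.239 1.455 -3.404
endloop
endfacet
facet normal -0.599 -0.374 -0.708
outer loop
vertex -2.239 1.455 -3.404
vertex -3.992 3.719 -3.117
vertex -2.354 3.277 -4.268
endloop
endfacet
facet normal 0.799 -0.216 -0.561
outer loop
vertex -2.354 3.277 -4.268
vertex -1.748 1.761 -2.823
vertex -2.239 1.455 -3.404
endloop
endfacet
facet normal -0.799 0.216 0.561
outer loop
vertex -3.877 1.897 -2.253
vertex -3.501 4.025 -2.536
vertex -3.992 3.719 -3.117
endloop
endfacet
facet normal 0.057 -0.902 0.427
outer loop
vertex -3.386 2.203 -1.672
vertex -3.877 1.897 -2.253
vertex -1.748 1.761 -2.823
endloop
endfacet
facet normal -0.799 0.216 0.561
outer loop
vertex -3.386 2.203 -1.672
vertex -3.501 4.025 -2.536
vertex -3.877 1.897 -2.253
endloop
endfacet
facet normal -0.057 0.902 -0.427
outer loop
vertex -3.992 3.719 -3.117
vertex -3.501 4.025 -2.536
vertex -2.354 3.277 -4.268
endloop
endfacet
facet normal 0.799 -0.216 -0.561
outer loop
vertex -1.863 3.583 -3.687
vertex -1.748 1.761 -2.823
vertex -2.354 3.277 -4.268
endloop
endfacet
facet normal -0.057 0.902 -0.427
outer loop
vertex -2.354 3.277 -4.268
vertex -3.501 4.025 -2.536
vertex -1.863 3.583 -3.687
endloop
endfacet
facet normal 0.599 0.374 0.708
outer loop
vertex -1.863 3.583 -3.687
vertex -3.386 2.203 -1.672
vertex -1.748 1.761 -2.823
endloop
endfacet
facet normal 0.599 0.374 0.708
outer loop
vertex -3.501 4.025 -2.536
vertex -3.386 2.203 -1.672
vertex -1.863 3.583 -3.687
endloop
endfacet
facet normal -0.747 0.376 -0.547
outer loop
vertex 2.298 1.537 -4.114
vertex 1.979 2.038 -3.334
vertex 2.606 2.22 -4.065
endloop
endfacet
facet normal 0.770 -0.307 -0.559
outer loop
vertex 2.298 1.537 -4.114
vertex 2.606 2.22 -4.065
vertex 3.601 1.222 -2.146
endloop
endfacet
facet normal -0.748 0.376 -0.548
outer loop
vertex 2.606 2.22 -4.065
vertex 1.979 2.038 -3.334
vertex 2.546 2.796 -3.588
endloop
endfacet
facet normal 0.896 0.334 -0.291
outer loop
vertex 2.606 2.22 -4.065
vertex 2.546 2.796 -3.588
vertex 3.601 1.222 -2.146
endloop
endfacet
facet normal -0.748 0.376 -0.547
outer loop
vertex 2.546 2.796 -3.588
vertex 1.979 2.038 -3.334
vertex 2.155 2.928 -2.962
endloop
endfacet
facet normal 0.667 0.694 0.270
outer loop
vertex 2.546 2.796 -3.588
vertex 2.155 2.928 -2.962
vertex 3.601 1.222 -2.146
endloop
endfacet
facet normal -0.747 0.377 -0.548
outer loop
vertex 2.155 2.928 -2.962
vertex 1.979 2.038 -3.334
vertex 1.66 2.539 -2.554
endloop
endfacet
facet normal 0.215 0.564 0.798
outer loop
vertex 2.155 2.928 -2.962
vertex 1.66 2.539 -2.554
vertex 3.601 1.222 -2.146
endloop
endfacet
facet normal -0.747 0.377 -0.548
outer loop
vertex 1.66 2.539 -2.554
vertex 1.979 2.038 -3.334
vertex 1.352 1.857 -2.603
endloop
endfacet
facet normal -0.194 0.017 0.981
outer loop
vertex 1.66 2.539 -2.554
vertex 1.352 1.857 -2.603
vertex 3.601 1.222 -2.146
endloop
endfacet
facet normal -0.747 0.376 -0.548
outer loop
vertex 1.352 1.857 -2.603
vertex 1.979 2.038 -3.334
vertex 1.411 1.281 -3.079
endloop
endfacet
facet normal -0.321 -0.623 0.714
outer loop
vertex 1.352 1.857 -2.603
vertex 1.411 1.281 -3.079
vertex 3.601 1.222 -2.146
endloop
endfacet
facet normal -0.747 0.376 -0.547
outer loop
vertex 1.411 1.281 -3.079
vertex 1.979 2.038 -3.334
vertex 1.803 1.149 -3.705
endloop
endfacet
facet normal -0.091 -0.984 0.151
outer loop
vertex 1.411 1.281 -3.079
vertex 1.803 1.149 -3.705
vertex 3.601 1.222 -2.146
endloop
endfacet
facet normal -0.747 0.376 -0.547
outer loop
vertex 1.803 1.149 -3.705
vertex 1.979 2.038 -3.334
vertex 2.298 1.537 -4.114
endloop
endfacet
facet normal 0.360 -0.854 -0.375
outer loop
vertex 1.803 1.149 -3.705
vertex 2.298 1.537 -4.114
vertex 3.601 1.222 -2.146
endloop
endfacet

endsolid


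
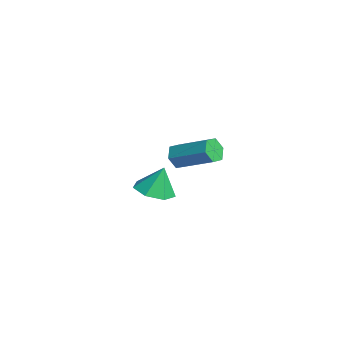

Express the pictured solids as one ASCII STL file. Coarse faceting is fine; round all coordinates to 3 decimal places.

solid 
facet normal -0.013 -0.308 -0.951
outer loop
vertex -1.742 -4.546 -1.993
vertex -2.509 -3.994 -2.161
vertex -1.58 -3.769 -2.247
endloop
endfacet
facet normal 0.840 0.002 0.543
outer loop
vertex -1.742 -4.546 -1.993
vertex -1.58 -3.769 -2.247
vertex -2.491 -3.566 -0.839
endloop
endfacet
facet normal -0.013 -0.308 -0.951
outer loop
vertex -1.58 -3.769 -2.247
vertex -2.509 -3.994 -2.161
vertex -2.118 -3.162 -2.436
endloop
endfacet
facet normal 0.655 0.682 0.325
outer loop
vertex -1.58 -3.769 -2.247
vertex -2.118 -3.162 -2.436
vertex -2.491 -3.566 -0.839
endloop
endfacet
facet normal -0.013 -0.308 -0.951
outer loop
vertex -2.118 -3.162 -2.436
vertex -2.509 -3.994 -2.161
vertex -2.951 -3.182 -2.418
endloop
endfacet
facet normal -0.018 0.970 0.241
outer loop
vertex -2.118 -3.162 -2.436
vertex -2.951 -3.182 -2.418
vertex -2.491 -3.566 -0.839
endloop
endfacet
facet normal -0.013 -0.308 -0.951
outer loop
vertex -2.951 -3.182 -2.418
vertex -2.509 -3.994 -2.161
vertex -3.451 -3.813 -2.207
endloop
endfacet
facet normal -0.672 0.651 0.354
outer loop
vertex -2.951 -3.182 -2.418
vertex -3.451 -3.813 -2.207
vertex -2.491 -3.566 -0.839
endloop
endfacet
facet normal -0.013 -0.308 -0.951
outer loop
vertex -3.451 -3.813 -2.207
vertex -2.509 -3.994 -2.161
vertex -3.242 -4.581 -1.961
endloop
endfacet
facet normal -0.815 -0.036 0.578
outer loop
vertex -3.451 -3.813 -2.207
vertex -3.242 -4.581 -1.961
vertex -2.491 -3.566 -0.839
endloop
endfacet
facet normal -0.013 -0.308 -0.951
outer loop
vertex -3.242 -4.581 -1.961
vertex -2.509 -3.994 -2.161
vertex -2.481 -4.907 -1.866
endloop
endfacet
facet normal -0.339 -0.574 0.746
outer loop
vertex -3.242 -4.581 -1.961
vertex -2.481 -4.907 -1.866
vertex -2.491 -3.566 -0.839
endloop
endfacet
facet normal -0.013 -0.308 -0.951
outer loop
vertex -2.481 -4.907 -1.866
vertex -2.509 -3.994 -2.161
vertex -1.742 -4.546 -1.993
endloop
endfacet
facet normal 0.397 -0.556 0.730
outer loop
vertex -2.481 -4.907 -1.866
vertex -1.742 -4.546 -1.993
vertex -2.491 -3.566 -0.839
endloop
endfacet
facet normal -0.607 -0.666 -0.434
outer loop
vertex 2.216 -4.141 1.815
vertex 1.762 -3.983 2.207
vertex 1.823 -3.686 1.666
endloop
endfacet
facet normal 0.480 0.130 -0.868
outer loop
vertex 2.216 -4.141 1.815
vertex 1.823 -3.686 1.666
vertex 3.312 -2.934 2.602
endloop
endfacet
facet normal 0.480 0.130 -0.868
outer loop
vertex 3.312 -2.934 2.602
vertex 1.823 -3.686 1.666
vertex 2.919 -2.479 2.453
endloop
endfacet
facet normal 0.606 0.666 0.436
outer loop
vertex 3.312 -2.934 2.602
vertex 2.919 -2.479 2.453
vertex 2.858 -2.777 2.993
endloop
endfacet
facet normal -0.605 -0.667 -0.434
outer loop
vertex 1.823 -3.686 1.666
vertex 1.762 -3.983 2.207
vertex 1.368 -3.528 2.057
endloop
endfacet
facet normal -0.309 0.700 -0.643
outer loop
vertex 1.823 -3.686 1.666
vertex 1.368 -3.528 2.057
vertex 2.919 -2.479 2.453
endloop
endfacet
facet normal -0.310 0.701 -0.642
outer loop
vertex 2.919 -2.479 2.453
vertex 1.368 -3.528 2.057
vertex 2.464 -2.322 2.844
endloop
endfacet
facet normal 0.605 0.666 0.436
outer loop
vertex 2.919 -2.479 2.453
vertex 2.464 -2.322 2.844
vertex 2.858 -2.777 2.993
endloop
endfacet
facet normal -0.605 -0.667 -0.435
outer loop
vertex 1.368 -3.528 2.057
vertex 1.762 -3.983 2.207
vertex 1.308 -3.826 2.598
endloop
endfacet
facet normal -0.790 0.570 0.226
outer loop
vertex 1.368 -3.528 2.057
vertex 1.308 -3.826 2.598
vertex 2.464 -2.322 2.844
endloop
endfacet
facet normal -0.790 0.570 0.225
outer loop
vertex 2.464 -2.322 2.844
vertex 1.308 -3.826 2.598
vertex 2.404 -2.619 3.385
endloop
endfacet
facet normal 0.606 0.667 0.433
outer loop
vertex 2.464 -2.322 2.844
vertex 2.404 -2.619 3.385
vertex 2.858 -2.777 2.993
endloop
endfacet
facet normal -0.606 -0.666 -0.436
outer loop
vertex 1.308 -3.826 2.598
vertex 1.762 -3.983 2.207
vertex 1.701 -4.281 2.747
endloop
endfacet
facet normal -0.480 -0.130 0.868
outer loop
vertex 1.308 -3.826 2.598
vertex 1.701 -4.281 2.747
vertex 2.404 -2.619 3.385
endloop
endfacet
facet normal -0.480 -0.130 0.868
outer loop
vertex 2.404 -2.619 3.385
vertex 1.701 -4.281 2.747
vertex 2.797 -3.074 3.534
endloop
endfacet
facet normal 0.607 0.666 0.434
outer loop
vertex 2.404 -2.619 3.385
vertex 2.797 -3.074 3.534
vertex 2.858 -2.777 2.993
endloop
endfacet
facet normal -0.605 -0.666 -0.436
outer loop
vertex 1.701 -4.281 2.747
vertex 1.762 -3.983 2.207
vertex 2.156 -4.438 2.356
endloop
endfacet
facet normal 0.310 -0.701 0.642
outer loop
vertex 1.701 -4.281 2.747
vertex 2.156 -4.438 2.356
vertex 2.797 -3.074 3.534
endloop
endfacet
facet normal 0.309 -0.701 0.643
outer loop
vertex 2.797 -3.074 3.534
vertex 2.156 -4.438 2.356
vertex 3.252 -3.232 3.143
endloop
endfacet
facet normal 0.605 0.667 0.434
outer loop
vertex 2.797 -3.074 3.534
vertex 3.252 -3.232 3.143
vertex 2.858 -2.777 2.993
endloop
endfacet
facet normal -0.606 -0.667 -0.433
outer loop
vertex 2.156 -4.438 2.356
vertex 1.762 -3.983 2.207
vertex 2.216 -4.141 1.815
endloop
endfacet
facet normal 0.790 -0.570 -0.226
outer loop
vertex 2.156 -4.438 2.356
vertex 2.216 -4.141 1.815
vertex 3.252 -3.232 3.143
endloop
endfacet
facet normal 0.790 -0.570 -0.226
outer loop
vertex 3.252 -3.232 3.143
vertex 2.216 -4.141 1.815
vertex 3.312 -2.934 2.602
endloop
endfacet
facet normal 0.605 0.667 0.435
outer loop
vertex 3.252 -3.232 3.143
vertex 3.312 -2.934 2.602
vertex 2.858 -2.777 2.993
endloop
endfacet

endsolid


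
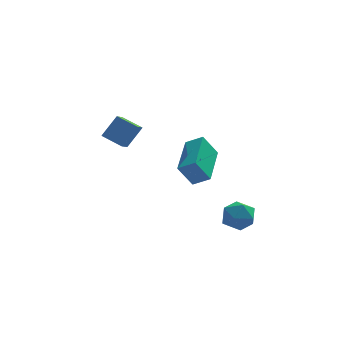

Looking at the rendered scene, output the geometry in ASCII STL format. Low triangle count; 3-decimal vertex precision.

solid 
facet normal -0.800 0.328 -0.503
outer loop
vertex -0.379 -2.829 2.566
vertex 0.22 -0.769 2.957
vertex 0.257 -2.822 1.56
endloop
endfacet
facet normal -0.275 -0.944 -0.180
outer loop
vertex 0.96 -3.111 2.003
vertex -0.379 -2.829 2.566
vertex 0.257 -2.822 1.56
endloop
endfacet
facet normal -0.800 0.328 -0.503
outer loop
vertex 0.257 -2.822 1.56
vertex 0.22 -0.769 2.957
vertex 0.855 -0.763 1.951
endloop
endfacet
facet normal 0.535 0.005 -0.845
outer loop
vertex 0.855 -0.763 1.951
vertex 0.96 -3.111 2.003
vertex 0.257 -2.822 1.56
endloop
endfacet
facet normal -0.535 -0.005 0.845
outer loop
vertex -0.379 -2.829 2.566
vertex 0.923 -1.058 3.4
vertex 0.22 -0.769 2.957
endloop
endfacet
facet normal -0.274 -0.945 -0.179
outer loop
vertex 0.325 -3.117 3.009
vertex -0.379 -2.829 2.566
vertex 0.96 -3.111 2.003
endloop
endfacet
facet normal -0.534 -0.005 0.845
outer loop
vertex 0.325 -3.117 3.009
vertex 0.923 -1.058 3.4
vertex -0.379 -2.829 2.566
endloop
endfacet
facet normal 0.275 0.944 0.179
outer loop
vertex 0.22 -0.769 2.957
vertex 0.923 -1.058 3.4
vertex 0.855 -0.763 1.951
endloop
endfacet
facet normal 0.534 0.005 -0.845
outer loop
vertex 1.559 -1.051 2.394
vertex 0.96 -3.111 2.003
vertex 0.855 -0.763 1.951
endloop
endfacet
facet normal 0.274 0.945 0.180
outer loop
vertex 0.855 -0.763 1.951
vertex 0.923 -1.058 3.4
vertex 1.559 -1.051 2.394
endloop
endfacet
facet normal 0.800 -0.328 0.503
outer loop
vertex 1.559 -1.051 2.394
vertex 0.325 -3.117 3.009
vertex 0.96 -3.111 2.003
endloop
endfacet
facet normal 0.800 -0.328 0.503
outer loop
vertex 0.923 -1.058 3.4
vertex 0.325 -3.117 3.009
vertex 1.559 -1.051 2.394
endloop
endfacet
facet normal -0.596 0.650 0.472
outer loop
vertex 1.626 -2.542 -0.427
vertex 1.543 -3.076 0.204
vertex 2.158 -2.517 0.211
endloop
endfacet
facet normal -0.120 0.991 0.061
outer loop
vertex 1.626 -2.542 -0.427
vertex 2.158 -2.517 0.211
vertex 2.438 -2.435 -0.567
endloop
endfacet
facet normal -0.206 0.765 -0.610
outer loop
vertex 1.626 -2.542 -0.427
vertex 2.438 -2.435 -0.567
vertex 1.997 -2.942 -1.054
endloop
endfacet
facet normal -0.734 0.286 -0.616
outer loop
vertex 1.626 -2.542 -0.427
vertex 1.997 -2.942 -1.054
vertex 1.443 -3.338 -0.578
endloop
endfacet
facet normal -0.975 0.214 0.053
outer loop
vertex 1.626 -2.542 -0.427
vertex 1.443 -3.338 -0.578
vertex 1.543 -3.076 0.204
endloop
endfacet
facet normal 0.533 0.800 0.276
outer loop
vertex 2.438 -2.435 -0.567
vertex 2.158 -2.517 0.211
vertex 2.857 -2.902 -0.022
endloop
endfacet
facet normal -0.236 0.248 0.939
outer loop
vertex 2.158 -2.517 0.211
vertex 1.543 -3.076 0.204
vertex 2.303 -3.298 0.454
endloop
endfacet
facet normal -0.850 -0.457 0.262
outer loop
vertex 1.543 -3.076 0.204
vertex 1.443 -3.338 -0.578
vertex 1.862 -3.805 -0.033
endloop
endfacet
facet normal -0.461 -0.341 -0.820
outer loop
vertex 1.443 -3.338 -0.578
vertex 1.997 -2.942 -1.054
vertex 2.142 -3.723 -0.811
endloop
endfacet
facet normal 0.394 0.435 -0.810
outer loop
vertex 1.997 -2.942 -1.054
vertex 2.438 -2.435 -0.567
vertex 2.757 -3.164 -0.804
endloop
endfacet
facet normal 0.734 -0.286 0.616
outer loop
vertex 2.674 -3.698 -0.173
vertex 2.857 -2.902 -0.022
vertex 2.303 -3.298 0.454
endloop
endfacet
facet normal 0.206 -0.765 0.610
outer loop
vertex 2.674 -3.698 -0.173
vertex 2.303 -3.298 0.454
vertex 1.862 -3.805 -0.033
endloop
endfacet
facet normal 0.120 -0.991 -0.061
outer loop
vertex 2.674 -3.698 -0.173
vertex 1.862 -3.805 -0.033
vertex 2.142 -3.723 -0.811
endloop
endfacet
facet normal 0.596 -0.650 -0.472
outer loop
vertex 2.674 -3.698 -0.173
vertex 2.142 -3.723 -0.811
vertex 2.757 -3.164 -0.804
endloop
endfacet
facet normal 0.975 -0.214 -0.053
outer loop
vertex 2.674 -3.698 -0.173
vertex 2.757 -3.164 -0.804
vertex 2.857 -2.902 -0.022
endloop
endfacet
facet normal 0.461 0.341 0.820
outer loop
vertex 2.303 -3.298 0.454
vertex 2.857 -2.902 -0.022
vertex 2.158 -2.517 0.211
endloop
endfacet
facet normal -0.394 -0.435 0.810
outer loop
vertex 1.862 -3.805 -0.033
vertex 2.303 -3.298 0.454
vertex 1.543 -3.076 0.204
endloop
endfacet
facet normal -0.533 -0.800 -0.276
outer loop
vertex 2.142 -3.723 -0.811
vertex 1.862 -3.805 -0.033
vertex 1.443 -3.338 -0.578
endloop
endfacet
facet normal 0.236 -0.248 -0.939
outer loop
vertex 2.757 -3.164 -0.804
vertex 2.142 -3.723 -0.811
vertex 1.997 -2.942 -1.054
endloop
endfacet
facet normal 0.850 0.457 -0.262
outer loop
vertex 2.857 -2.902 -0.022
vertex 2.757 -3.164 -0.804
vertex 2.438 -2.435 -0.567
endloop
endfacet
facet normal -0.754 0.551 0.357
outer loop
vertex -3.081 2.341 1.917
vertex -2.37 2.667 2.917
vertex -2.78 3.039 1.475
endloop
endfacet
facet normal -0.560 -0.257 -0.788
outer loop
vertex -1.95 2.433 1.083
vertex -3.081 2.341 1.917
vertex -2.78 3.039 1.475
endloop
endfacet
facet normal -0.754 0.552 0.357
outer loop
vertex -2.78 3.039 1.475
vertex -2.37 2.667 2.917
vertex -2.068 3.365 2.475
endloop
endfacet
facet normal 0.342 0.794 -0.503
outer loop
vertex -2.068 3.365 2.475
vertex -1.95 2.433 1.083
vertex -2.78 3.039 1.475
endloop
endfacet
facet normal -0.342 -0.794 0.502
outer loop
vertex -3.081 2.341 1.917
vertex -1.54 2.061 2.525
vertex -2.37 2.667 2.917
endloop
endfacet
facet normal -0.560 -0.257 -0.788
outer loop
vertex -2.252 1.735 1.525
vertex -3.081 2.341 1.917
vertex -1.95 2.433 1.083
endloop
endfacet
facet normal -0.343 -0.794 0.503
outer loop
vertex -2.252 1.735 1.525
vertex -1.54 2.061 2.525
vertex -3.081 2.341 1.917
endloop
endfacet
facet normal 0.560 0.257 0.788
outer loop
vertex -2.37 2.667 2.917
vertex -1.54 2.061 2.525
vertex -2.068 3.365 2.475
endloop
endfacet
facet normal 0.343 0.794 -0.502
outer loop
vertex -1.239 2.759 2.083
vertex -1.95 2.433 1.083
vertex -2.068 3.365 2.475
endloop
endfacet
facet normal 0.560 0.257 0.787
outer loop
vertex -2.068 3.365 2.475
vertex -1.54 2.061 2.525
vertex -1.239 2.759 2.083
endloop
endfacet
facet normal 0.754 -0.552 -0.356
outer loop
vertex -1.239 2.759 2.083
vertex -2.252 1.735 1.525
vertex -1.95 2.433 1.083
endloop
endfacet
facet normal 0.754 -0.551 -0.357
outer loop
vertex -1.54 2.061 2.525
vertex -2.252 1.735 1.525
vertex -1.239 2.759 2.083
endloop
endfacet

endsolid


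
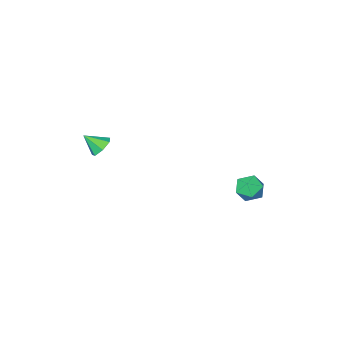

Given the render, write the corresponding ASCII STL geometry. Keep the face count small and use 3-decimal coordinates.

solid 
facet normal -0.568 0.506 -0.649
outer loop
vertex 1.9 -3.736 0.915
vertex 1.473 -3.559 1.427
vertex 2.032 -3.225 1.198
endloop
endfacet
facet normal 0.968 -0.130 -0.216
outer loop
vertex 1.9 -3.736 0.915
vertex 2.032 -3.225 1.198
vertex 2.127 -4.141 2.173
endloop
endfacet
facet normal -0.568 0.506 -0.649
outer loop
vertex 2.032 -3.225 1.198
vertex 1.473 -3.559 1.427
vertex 1.743 -2.966 1.653
endloop
endfacet
facet normal 0.856 0.416 0.307
outer loop
vertex 2.032 -3.225 1.198
vertex 1.743 -2.966 1.653
vertex 2.127 -4.141 2.173
endloop
endfacet
facet normal -0.569 0.506 -0.648
outer loop
vertex 1.743 -2.966 1.653
vertex 1.473 -3.559 1.427
vertex 1.251 -3.153 1.939
endloop
endfacet
facet normal 0.305 0.467 0.830
outer loop
vertex 1.743 -2.966 1.653
vertex 1.251 -3.153 1.939
vertex 2.127 -4.141 2.173
endloop
endfacet
facet normal -0.568 0.507 -0.648
outer loop
vertex 1.251 -3.153 1.939
vertex 1.473 -3.559 1.427
vertex 0.926 -3.645 1.839
endloop
endfacet
facet normal -0.274 -0.015 0.962
outer loop
vertex 1.251 -3.153 1.939
vertex 0.926 -3.645 1.839
vertex 2.127 -4.141 2.173
endloop
endfacet
facet normal -0.568 0.506 -0.649
outer loop
vertex 0.926 -3.645 1.839
vertex 1.473 -3.559 1.427
vertex 1.013 -4.073 1.429
endloop
endfacet
facet normal -0.442 -0.666 0.601
outer loop
vertex 0.926 -3.645 1.839
vertex 1.013 -4.073 1.429
vertex 2.127 -4.141 2.173
endloop
endfacet
facet normal -0.568 0.506 -0.649
outer loop
vertex 1.013 -4.073 1.429
vertex 1.473 -3.559 1.427
vertex 1.446 -4.114 1.018
endloop
endfacet
facet normal -0.075 -0.997 0.021
outer loop
vertex 1.013 -4.073 1.429
vertex 1.446 -4.114 1.018
vertex 2.127 -4.141 2.173
endloop
endfacet
facet normal -0.568 0.506 -0.649
outer loop
vertex 1.446 -4.114 1.018
vertex 1.473 -3.559 1.427
vertex 1.9 -3.736 0.915
endloop
endfacet
facet normal 0.553 -0.758 -0.344
outer loop
vertex 1.446 -4.114 1.018
vertex 1.9 -3.736 0.915
vertex 2.127 -4.141 2.173
endloop
endfacet
facet normal 0.188 -0.221 0.957
outer loop
vertex -2.244 3.449 1.53
vertex -2.949 3.031 1.572
vertex -2.258 2.649 1.348
endloop
endfacet
facet normal 0.795 -0.148 0.589
outer loop
vertex -2.244 3.449 1.53
vertex -2.258 2.649 1.348
vertex -1.82 3.167 0.887
endloop
endfacet
facet normal 0.804 0.508 0.307
outer loop
vertex -2.244 3.449 1.53
vertex -1.82 3.167 0.887
vertex -2.24 3.869 0.825
endloop
endfacet
facet normal 0.204 0.841 0.502
outer loop
vertex -2.244 3.449 1.53
vertex -2.24 3.869 0.825
vertex -2.937 3.785 1.249
endloop
endfacet
facet normal -0.177 0.390 0.904
outer loop
vertex -2.244 3.449 1.53
vertex -2.937 3.785 1.249
vertex -2.949 3.031 1.572
endloop
endfacet
facet normal 0.785 -0.618 0.051
outer loop
vertex -1.82 3.167 0.887
vertex -2.258 2.649 1.348
vertex -2.263 2.575 0.531
endloop
endfacet
facet normal -0.197 -0.736 0.648
outer loop
vertex -2.258 2.649 1.348
vertex -2.949 3.031 1.572
vertex -2.96 2.491 0.955
endloop
endfacet
facet normal -0.788 0.253 0.561
outer loop
vertex -2.949 3.031 1.572
vertex -2.937 3.785 1.249
vertex -3.38 3.193 0.893
endloop
endfacet
facet normal -0.172 0.981 -0.088
outer loop
vertex -2.937 3.785 1.249
vertex -2.24 3.869 0.825
vertex -2.942 3.711 0.432
endloop
endfacet
facet normal 0.801 0.444 -0.402
outer loop
vertex -2.24 3.869 0.825
vertex -1.82 3.167 0.887
vertex -2.251 3.329 0.208
endloop
endfacet
facet normal -0.204 -0.841 -0.502
outer loop
vertex -2.956 2.911 0.25
vertex -2.263 2.575 0.531
vertex -2.96 2.491 0.955
endloop
endfacet
facet normal -0.804 -0.508 -0.307
outer loop
vertex -2.956 2.911 0.25
vertex -2.96 2.491 0.955
vertex -3.38 3.193 0.893
endloop
endfacet
facet normal -0.795 0.148 -0.589
outer loop
vertex -2.956 2.911 0.25
vertex -3.38 3.193 0.893
vertex -2.942 3.711 0.432
endloop
endfacet
facet normal -0.188 0.221 -0.957
outer loop
vertex -2.956 2.911 0.25
vertex -2.942 3.711 0.432
vertex -2.251 3.329 0.208
endloop
endfacet
facet normal 0.177 -0.390 -0.904
outer loop
vertex -2.956 2.911 0.25
vertex -2.251 3.329 0.208
vertex -2.263 2.575 0.531
endloop
endfacet
facet normal 0.172 -0.981 0.088
outer loop
vertex -2.96 2.491 0.955
vertex -2.263 2.575 0.531
vertex -2.258 2.649 1.348
endloop
endfacet
facet normal -0.801 -0.444 0.402
outer loop
vertex -3.38 3.193 0.893
vertex -2.96 2.491 0.955
vertex -2.949 3.031 1.572
endloop
endfacet
facet normal -0.785 0.618 -0.051
outer loop
vertex -2.942 3.711 0.432
vertex -3.38 3.193 0.893
vertex -2.937 3.785 1.249
endloop
endfacet
facet normal 0.197 0.736 -0.648
outer loop
vertex -2.251 3.329 0.208
vertex -2.942 3.711 0.432
vertex -2.24 3.869 0.825
endloop
endfacet
facet normal 0.788 -0.253 -0.561
outer loop
vertex -2.263 2.575 0.531
vertex -2.251 3.329 0.208
vertex -1.82 3.167 0.887
endloop
endfacet

endsolid


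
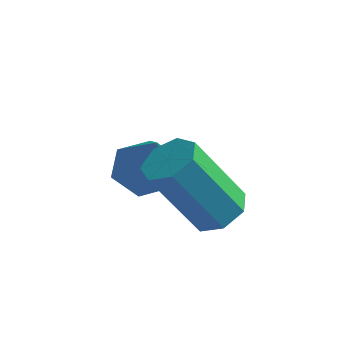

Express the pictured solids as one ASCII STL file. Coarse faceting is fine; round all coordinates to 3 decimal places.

solid 
facet normal 0.488 0.176 -0.855
outer loop
vertex 0.105 -0.609 -2.226
vertex -0.328 -0.987 -2.551
vertex -0.355 -0.338 -2.433
endloop
endfacet
facet normal 0.341 0.863 0.373
outer loop
vertex 0.105 -0.609 -2.226
vertex -0.355 -0.338 -2.433
vertex -0.859 -0.956 -0.543
endloop
endfacet
facet normal 0.341 0.863 0.373
outer loop
vertex -0.859 -0.956 -0.543
vertex -0.355 -0.338 -2.433
vertex -1.319 -0.685 -0.75
endloop
endfacet
facet normal -0.489 -0.177 0.854
outer loop
vertex -0.859 -0.956 -0.543
vertex -1.319 -0.685 -0.75
vertex -1.292 -1.333 -0.869
endloop
endfacet
facet normal 0.489 0.176 -0.854
outer loop
vertex -0.355 -0.338 -2.433
vertex -0.328 -0.987 -2.551
vertex -0.794 -0.555 -2.729
endloop
endfacet
facet normal -0.415 0.908 -0.050
outer loop
vertex -0.355 -0.338 -2.433
vertex -0.794 -0.555 -2.729
vertex -1.319 -0.685 -0.75
endloop
endfacet
facet normal -0.415 0.908 -0.050
outer loop
vertex -1.319 -0.685 -0.75
vertex -0.794 -0.555 -2.729
vertex -1.758 -0.902 -1.047
endloop
endfacet
facet normal -0.490 -0.177 0.854
outer loop
vertex -1.319 -0.685 -0.75
vertex -1.758 -0.902 -1.047
vertex -1.292 -1.333 -0.869
endloop
endfacet
facet normal 0.490 0.176 -0.854
outer loop
vertex -0.794 -0.555 -2.729
vertex -0.328 -0.987 -2.551
vertex -0.883 -1.097 -2.892
endloop
endfacet
facet normal -0.858 0.272 -0.436
outer loop
vertex -0.794 -0.555 -2.729
vertex -0.883 -1.097 -2.892
vertex -1.758 -0.902 -1.047
endloop
endfacet
facet normal -0.858 0.271 -0.436
outer loop
vertex -1.758 -0.902 -1.047
vertex -0.883 -1.097 -2.892
vertex -1.847 -1.444 -1.209
endloop
endfacet
facet normal -0.489 -0.175 0.855
outer loop
vertex -1.758 -0.902 -1.047
vertex -1.847 -1.444 -1.209
vertex -1.292 -1.333 -0.869
endloop
endfacet
facet normal 0.490 0.177 -0.854
outer loop
vertex -0.883 -1.097 -2.892
vertex -0.328 -0.987 -2.551
vertex -0.553 -1.556 -2.798
endloop
endfacet
facet normal -0.655 -0.572 -0.493
outer loop
vertex -0.883 -1.097 -2.892
vertex -0.553 -1.556 -2.798
vertex -1.847 -1.444 -1.209
endloop
endfacet
facet normal -0.655 -0.572 -0.493
outer loop
vertex -1.847 -1.444 -1.209
vertex -0.553 -1.556 -2.798
vertex -1.517 -1.903 -1.115
endloop
endfacet
facet normal -0.488 -0.176 0.855
outer loop
vertex -1.847 -1.444 -1.209
vertex -1.517 -1.903 -1.115
vertex -1.292 -1.333 -0.869
endloop
endfacet
facet normal 0.490 0.177 -0.854
outer loop
vertex -0.553 -1.556 -2.798
vertex -0.328 -0.987 -2.551
vertex -0.054 -1.586 -2.518
endloop
endfacet
facet normal 0.041 -0.983 -0.179
outer loop
vertex -0.553 -1.556 -2.798
vertex -0.054 -1.586 -2.518
vertex -1.517 -1.903 -1.115
endloop
endfacet
facet normal 0.041 -0.983 -0.179
outer loop
vertex -1.517 -1.903 -1.115
vertex -0.054 -1.586 -2.518
vertex -1.018 -1.933 -0.835
endloop
endfacet
facet normal -0.490 -0.175 0.854
outer loop
vertex -1.517 -1.903 -1.115
vertex -1.018 -1.933 -0.835
vertex -1.292 -1.333 -0.869
endloop
endfacet
facet normal 0.488 0.176 -0.855
outer loop
vertex -0.054 -1.586 -2.518
vertex -0.328 -0.987 -2.551
vertex 0.239 -1.165 -2.264
endloop
endfacet
facet normal 0.706 -0.654 0.270
outer loop
vertex -0.054 -1.586 -2.518
vertex 0.239 -1.165 -2.264
vertex -1.018 -1.933 -0.835
endloop
endfacet
facet normal 0.706 -0.654 0.270
outer loop
vertex -1.018 -1.933 -0.835
vertex 0.239 -1.165 -2.264
vertex -0.725 -1.512 -0.581
endloop
endfacet
facet normal -0.489 -0.175 0.854
outer loop
vertex -1.018 -1.933 -0.835
vertex -0.725 -1.512 -0.581
vertex -1.292 -1.333 -0.869
endloop
endfacet
facet normal 0.488 0.176 -0.855
outer loop
vertex 0.239 -1.165 -2.264
vertex -0.328 -0.987 -2.551
vertex 0.105 -0.609 -2.226
endloop
endfacet
facet normal 0.840 0.167 0.516
outer loop
vertex 0.239 -1.165 -2.264
vertex 0.105 -0.609 -2.226
vertex -0.725 -1.512 -0.581
endloop
endfacet
facet normal 0.840 0.167 0.516
outer loop
vertex -0.725 -1.512 -0.581
vertex 0.105 -0.609 -2.226
vertex -0.859 -0.956 -0.543
endloop
endfacet
facet normal -0.489 -0.176 0.854
outer loop
vertex -0.725 -1.512 -0.581
vertex -0.859 -0.956 -0.543
vertex -1.292 -1.333 -0.869
endloop
endfacet
facet normal -0.288 0.411 -0.865
outer loop
vertex -1.853 0.619 -3.648
vertex -2.535 0.797 -3.336
vertex -1.95 1.296 -3.294
endloop
endfacet
facet normal 0.992 0.097 0.085
outer loop
vertex -1.853 0.619 -3.648
vertex -1.95 1.296 -3.294
vertex -1.965 -0.017 -1.624
endloop
endfacet
facet normal -0.288 0.410 -0.866
outer loop
vertex -1.95 1.296 -3.294
vertex -2.535 0.797 -3.336
vertex -2.632 1.474 -2.983
endloop
endfacet
facet normal 0.438 0.705 0.558
outer loop
vertex -1.95 1.296 -3.294
vertex -2.632 1.474 -2.983
vertex -1.965 -0.017 -1.624
endloop
endfacet
facet normal -0.288 0.410 -0.865
outer loop
vertex -2.632 1.474 -2.983
vertex -2.535 0.797 -3.336
vertex -3.217 0.974 -3.025
endloop
endfacet
facet normal -0.461 0.476 0.749
outer loop
vertex -2.632 1.474 -2.983
vertex -3.217 0.974 -3.025
vertex -1.965 -0.017 -1.624
endloop
endfacet
facet normal -0.288 0.411 -0.865
outer loop
vertex -3.217 0.974 -3.025
vertex -2.535 0.797 -3.336
vertex -3.12 0.297 -3.379
endloop
endfacet
facet normal -0.808 -0.360 0.467
outer loop
vertex -3.217 0.974 -3.025
vertex -3.12 0.297 -3.379
vertex -1.965 -0.017 -1.624
endloop
endfacet
facet normal -0.288 0.411 -0.865
outer loop
vertex -3.12 0.297 -3.379
vertex -2.535 0.797 -3.336
vertex -2.438 0.12 -3.69
endloop
endfacet
facet normal -0.254 -0.967 -0.006
outer loop
vertex -3.12 0.297 -3.379
vertex -2.438 0.12 -3.69
vertex -1.965 -0.017 -1.624
endloop
endfacet
facet normal -0.288 0.411 -0.865
outer loop
vertex -2.438 0.12 -3.69
vertex -2.535 0.797 -3.336
vertex -1.853 0.619 -3.648
endloop
endfacet
facet normal 0.644 -0.739 -0.197
outer loop
vertex -2.438 0.12 -3.69
vertex -1.853 0.619 -3.648
vertex -1.965 -0.017 -1.624
endloop
endfacet

endsolid
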